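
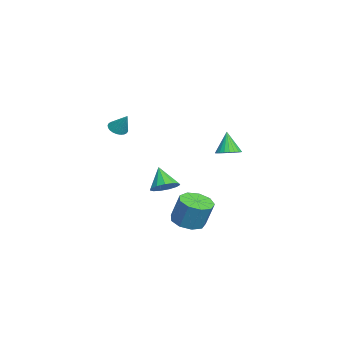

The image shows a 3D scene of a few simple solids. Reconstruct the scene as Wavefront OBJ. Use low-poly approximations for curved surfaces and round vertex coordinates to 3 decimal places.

v 0.908 -2.923 3.444
v 1.408 -3.133 3.302
v 1.412 -2.397 4.436
v 1.411 -2.94 3.198
v 1.338 -2.746 3.132
v 1.199 -2.578 3.113
v 1.016 -2.463 3.145
v 0.817 -2.418 3.222
v 0.631 -2.449 3.333
v 0.488 -2.554 3.461
v 0.409 -2.714 3.587
v 0.406 -2.906 3.691
v 0.479 -3.101 3.757
v 0.618 -3.269 3.776
v 0.801 -3.384 3.744
v 1 -3.429 3.667
v 1.185 -3.397 3.556
v 1.329 -3.293 3.428
v 3.865 2.732 2.865
v 4.35 2.31 3.015
v 3.395 2.628 4.095
v 4.459 2.535 3.076
v 4.477 2.79 3.104
v 4.403 3.037 3.096
v 4.246 3.237 3.053
v 4.031 3.36 2.982
v 3.791 3.387 2.892
v 3.563 3.315 2.799
v 3.38 3.154 2.716
v 3.271 2.928 2.655
v 3.252 2.673 2.626
v 3.327 2.427 2.634
v 3.484 2.227 2.677
v 3.698 2.104 2.749
v 3.938 2.076 2.838
v 4.167 2.149 2.932
v 0.806 0.616 -3.033
v 1.296 1.359 -3.366
v 1.624 1.827 -1.84
v 1.134 1.084 -1.507
v 0.673 1.523 -3.283
v 1 1.991 -1.756
v 0.112 1.263 -3.082
v 0.44 1.731 -1.556
v -0.124 0.7 -2.859
v 0.204 1.168 -1.333
v 0.075 0.098 -2.717
v 0.403 0.566 -1.191
v 0.617 -0.262 -2.724
v 0.944 0.206 -1.197
v 1.246 -0.211 -2.875
v 1.574 0.257 -1.348
v 1.67 0.227 -3.1
v 1.998 0.695 -1.573
v 1.69 0.847 -3.294
v 2.018 1.315 -1.767
v -3.32 -0.793 -2.221
v -2.824 -0.32 -1.736
v -4.1 -1.187 -1.039
v -3.179 -0.04 -1.876
v -3.578 0.001 -2.126
v -3.896 -0.21 -2.406
v -4.031 -0.606 -2.628
v -3.94 -1.061 -2.72
v -3.653 -1.431 -2.654
v -3.259 -1.598 -2.45
v -2.886 -1.51 -2.174
v -2.65 -1.193 -1.913
v -2.627 -0.75 -1.749
f 2 1 4
f 2 4 3
f 4 1 5
f 4 5 3
f 5 1 6
f 5 6 3
f 6 1 7
f 6 7 3
f 7 1 8
f 7 8 3
f 8 1 9
f 8 9 3
f 9 1 10
f 9 10 3
f 10 1 11
f 10 11 3
f 11 1 12
f 11 12 3
f 12 1 13
f 12 13 3
f 13 1 14
f 13 14 3
f 14 1 15
f 14 15 3
f 15 1 16
f 15 16 3
f 16 1 17
f 16 17 3
f 17 1 18
f 17 18 3
f 18 1 2
f 18 2 3
f 20 19 22
f 20 22 21
f 22 19 23
f 22 23 21
f 23 19 24
f 23 24 21
f 24 19 25
f 24 25 21
f 25 19 26
f 25 26 21
f 26 19 27
f 26 27 21
f 27 19 28
f 27 28 21
f 28 19 29
f 28 29 21
f 29 19 30
f 29 30 21
f 30 19 31
f 30 31 21
f 31 19 32
f 31 32 21
f 32 19 33
f 32 33 21
f 33 19 34
f 33 34 21
f 34 19 35
f 34 35 21
f 35 19 36
f 35 36 21
f 36 19 20
f 36 20 21
f 38 37 41
f 38 41 39
f 39 41 42
f 39 42 40
f 41 37 43
f 41 43 42
f 42 43 44
f 42 44 40
f 43 37 45
f 43 45 44
f 44 45 46
f 44 46 40
f 45 37 47
f 45 47 46
f 46 47 48
f 46 48 40
f 47 37 49
f 47 49 48
f 48 49 50
f 48 50 40
f 49 37 51
f 49 51 50
f 50 51 52
f 50 52 40
f 51 37 53
f 51 53 52
f 52 53 54
f 52 54 40
f 53 37 55
f 53 55 54
f 54 55 56
f 54 56 40
f 55 37 38
f 55 38 56
f 56 38 39
f 56 39 40
f 58 57 60
f 58 60 59
f 60 57 61
f 60 61 59
f 61 57 62
f 61 62 59
f 62 57 63
f 62 63 59
f 63 57 64
f 63 64 59
f 64 57 65
f 64 65 59
f 65 57 66
f 65 66 59
f 66 57 67
f 66 67 59
f 67 57 68
f 67 68 59
f 68 57 69
f 68 69 59
f 69 57 58
f 69 58 59



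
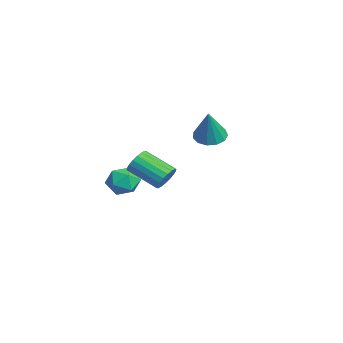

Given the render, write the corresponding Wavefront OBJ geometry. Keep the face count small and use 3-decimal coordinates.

v 2.44 0.614 -0.144
v 2.904 0.557 0.35
v 1.924 -0.572 1.138
v 1.46 -0.514 0.644
v 2.726 0.78 0.45
v 1.746 -0.348 1.238
v 2.492 0.971 0.432
v 1.512 -0.157 1.22
v 2.248 1.092 0.301
v 1.268 -0.037 1.089
v 2.041 1.117 0.081
v 1.061 -0.011 0.869
v 1.914 1.044 -0.184
v 0.934 -0.085 0.605
v 1.891 0.885 -0.44
v 0.911 -0.244 0.348
v 1.976 0.672 -0.638
v 0.996 -0.457 0.15
v 2.154 0.448 -0.738
v 1.174 -0.68 0.05
v 2.388 0.257 -0.72
v 1.408 -0.871 0.068
v 2.632 0.137 -0.589
v 1.652 -0.992 0.199
v 2.839 0.111 -0.369
v 1.859 -1.017 0.419
v 2.966 0.185 -0.105
v 1.986 -0.944 0.684
v 2.989 0.344 0.152
v 2.009 -0.785 0.94
v -3.767 0.42 -3.819
v -3.027 0.147 -3.355
v -4.633 -0.307 -2.865
v -3.893 -0.58 -2.401
v -4.14 0.301 -2.392
v -3.604 0.75 -2.982
v -4.056 -0.91 -3.238
v -3.52 -0.461 -3.828
v -3.206 -0.675 -2.996
v -3.257 0.074 -2.473
v -4.403 -0.234 -3.747
v -4.454 0.515 -3.224
v -2.54 3.812 0.092
v -1.869 3.488 -0.251
v -1.8 3.528 1.808
v -1.788 3.941 -0.21
v -1.947 4.353 -0.074
v -2.293 4.594 0.115
v -2.718 4.586 0.297
v -3.086 4.332 0.413
v -3.281 3.913 0.428
v -3.24 3.462 0.336
v -2.977 3.122 0.167
v -2.575 3.001 -0.027
v -2.162 3.137 -0.182
f 2 1 5
f 2 5 3
f 3 5 6
f 3 6 4
f 5 1 7
f 5 7 6
f 6 7 8
f 6 8 4
f 7 1 9
f 7 9 8
f 8 9 10
f 8 10 4
f 9 1 11
f 9 11 10
f 10 11 12
f 10 12 4
f 11 1 13
f 11 13 12
f 12 13 14
f 12 14 4
f 13 1 15
f 13 15 14
f 14 15 16
f 14 16 4
f 15 1 17
f 15 17 16
f 16 17 18
f 16 18 4
f 17 1 19
f 17 19 18
f 18 19 20
f 18 20 4
f 19 1 21
f 19 21 20
f 20 21 22
f 20 22 4
f 21 1 23
f 21 23 22
f 22 23 24
f 22 24 4
f 23 1 25
f 23 25 24
f 24 25 26
f 24 26 4
f 25 1 27
f 25 27 26
f 26 27 28
f 26 28 4
f 27 1 29
f 27 29 28
f 28 29 30
f 28 30 4
f 29 1 2
f 29 2 30
f 30 2 3
f 30 3 4
f 31 42 36
f 31 36 32
f 31 32 38
f 31 38 41
f 31 41 42
f 32 36 40
f 36 42 35
f 42 41 33
f 41 38 37
f 38 32 39
f 34 40 35
f 34 35 33
f 34 33 37
f 34 37 39
f 34 39 40
f 35 40 36
f 33 35 42
f 37 33 41
f 39 37 38
f 40 39 32
f 44 43 46
f 44 46 45
f 46 43 47
f 46 47 45
f 47 43 48
f 47 48 45
f 48 43 49
f 48 49 45
f 49 43 50
f 49 50 45
f 50 43 51
f 50 51 45
f 51 43 52
f 51 52 45
f 52 43 53
f 52 53 45
f 53 43 54
f 53 54 45
f 54 43 55
f 54 55 45
f 55 43 44
f 55 44 45



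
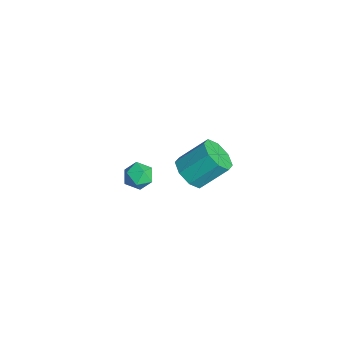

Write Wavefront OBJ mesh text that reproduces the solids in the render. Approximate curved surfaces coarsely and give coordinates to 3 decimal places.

v 1.099 2.032 3.107
v 1.933 2.221 2.768
v 2.115 3.477 3.913
v 1.281 3.288 4.253
v 1.423 2.586 2.448
v 1.604 3.842 3.593
v 0.723 2.626 2.515
v 0.905 3.883 3.66
v 0.244 2.318 2.928
v 0.425 3.575 4.074
v 0.265 1.843 3.447
v 0.447 3.099 4.592
v 0.776 1.478 3.767
v 0.957 2.734 4.912
v 1.475 1.437 3.7
v 1.657 2.694 4.845
v 1.955 1.745 3.286
v 2.136 3.002 4.432
v -3.831 1.838 -1.693
v -3.368 1.301 -1.302
v -4.052 0.959 -2.638
v -3.589 0.422 -2.247
v -4.305 0.642 -1.938
v -4.168 1.186 -1.353
v -3.252 1.074 -2.587
v -3.115 1.618 -2.002
v -3.011 0.829 -1.854
v -3.661 0.562 -1.453
v -3.759 1.698 -2.487
v -4.409 1.431 -2.086
f 2 1 5
f 2 5 3
f 3 5 6
f 3 6 4
f 5 1 7
f 5 7 6
f 6 7 8
f 6 8 4
f 7 1 9
f 7 9 8
f 8 9 10
f 8 10 4
f 9 1 11
f 9 11 10
f 10 11 12
f 10 12 4
f 11 1 13
f 11 13 12
f 12 13 14
f 12 14 4
f 13 1 15
f 13 15 14
f 14 15 16
f 14 16 4
f 15 1 17
f 15 17 16
f 16 17 18
f 16 18 4
f 17 1 2
f 17 2 18
f 18 2 3
f 18 3 4
f 19 30 24
f 19 24 20
f 19 20 26
f 19 26 29
f 19 29 30
f 20 24 28
f 24 30 23
f 30 29 21
f 29 26 25
f 26 20 27
f 22 28 23
f 22 23 21
f 22 21 25
f 22 25 27
f 22 27 28
f 23 28 24
f 21 23 30
f 25 21 29
f 27 25 26
f 28 27 20



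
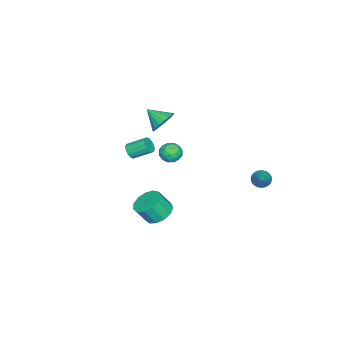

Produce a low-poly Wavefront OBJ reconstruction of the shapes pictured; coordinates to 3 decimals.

v -3.891 3.081 -2.335
v -3.657 3.36 -2.786
v -2.269 3.679 -1.125
v -3.785 3.523 -2.696
v -3.929 3.619 -2.55
v -4.067 3.633 -2.371
v -4.179 3.563 -2.187
v -4.246 3.42 -2.025
v -4.26 3.225 -1.911
v -4.218 3.009 -1.861
v -4.126 2.803 -1.883
v -3.998 2.64 -1.974
v -3.854 2.544 -2.12
v -3.715 2.53 -2.298
v -3.604 2.6 -2.482
v -3.536 2.743 -2.644
v -3.522 2.937 -2.758
v -3.565 3.154 -2.809
v -1.152 -1.524 2.801
v -0.339 -1.625 2.833
v -1.308 -2.576 3.459
v -0.408 -1.427 3.132
v -0.625 -1.249 3.365
v -0.946 -1.126 3.487
v -1.308 -1.081 3.473
v -1.639 -1.124 3.326
v -1.873 -1.246 3.074
v -1.965 -1.424 2.769
v -1.896 -1.621 2.47
v -1.679 -1.799 2.237
v -1.358 -1.923 2.115
v -0.997 -1.968 2.129
v -0.665 -1.925 2.276
v -0.431 -1.802 2.528
v -2.642 -4.21 -1.366
v -2.217 -4.294 -1.044
v -2.492 -3.274 -0.413
v -2.918 -3.19 -0.734
v -2.119 -4.137 -1.254
v -2.394 -3.118 -0.623
v -2.161 -4 -1.494
v -2.437 -2.981 -0.863
v -2.333 -3.919 -1.699
v -2.608 -2.9 -1.068
v -2.587 -3.916 -1.815
v -2.862 -2.897 -1.184
v -2.856 -3.992 -1.811
v -3.132 -2.972 -1.18
v -3.068 -4.126 -1.687
v -3.343 -3.106 -1.056
v -3.166 -4.282 -1.477
v -3.441 -3.263 -0.846
v -3.123 -4.419 -1.237
v -3.399 -3.4 -0.606
v -2.952 -4.5 -1.032
v -3.227 -3.481 -0.401
v -2.698 -4.503 -0.916
v -2.973 -3.484 -0.285
v -2.428 -4.428 -0.92
v -2.704 -3.408 -0.289
v -0.11 -1.341 -3.859
v 0.684 -1.542 -4.234
v 1.023 -2.099 -3.215
v 0.23 -1.899 -2.841
v 0.742 -1.092 -4.007
v 1.082 -1.65 -2.988
v 0.53 -0.722 -3.734
v 0.87 -1.279 -2.715
v 0.115 -0.547 -3.5
v 0.455 -1.105 -2.481
v -0.371 -0.625 -3.381
v -0.032 -1.183 -2.362
v -0.775 -0.931 -3.413
v -0.435 -1.488 -2.394
v -0.967 -1.367 -3.587
v -0.628 -1.924 -2.568
v -0.888 -1.794 -3.848
v -0.548 -2.351 -2.829
v -0.561 -2.078 -4.112
v -0.221 -2.635 -3.093
v -0.091 -2.128 -4.296
v 0.249 -2.685 -3.277
v 0.373 -1.929 -4.341
v 0.713 -2.486 -3.322
v 2.49 0.918 3.839
v 2.948 1.382 3.85
v 3.212 0.198 4.11
v 3.67 0.662 4.121
v 3.2 0.656 4.573
v 2.754 1.101 4.406
v 3.406 0.479 3.554
v 2.96 0.924 3.387
v 3.514 1.11 3.675
v 3.387 1.22 4.304
v 2.773 0.36 3.656
v 2.646 0.47 4.285
v 2.656 1.213 3.821
v 3.504 0.367 4.139
v 3.228 0.364 4.405
v 3.497 0.636 4.412
v 2.542 1.048 4.147
v 2.811 1.321 4.154
v 2.959 0.894 4.579
v 3.349 0.259 3.806
v 3.618 0.532 3.813
v 2.663 0.944 3.548
v 2.932 1.216 3.555
v 3.201 0.686 3.381
v 3.257 1.326 3.724
v 3.682 0.903 3.884
v 3.527 0.796 3.55
v 3.264 1.057 3.452
v 3.183 1.391 4.094
v 3.607 0.968 4.254
v 3.331 0.964 4.519
v 3.069 1.226 4.421
v 3.515 1.231 3.991
v 2.553 0.612 3.706
v 2.977 0.189 3.866
v 3.091 0.354 3.539
v 2.829 0.616 3.441
v 2.478 0.677 4.076
v 2.903 0.254 4.236
v 2.896 0.523 4.508
v 2.633 0.784 4.41
v 2.645 0.349 3.969
f 2 1 4
f 2 4 3
f 4 1 5
f 4 5 3
f 5 1 6
f 5 6 3
f 6 1 7
f 6 7 3
f 7 1 8
f 7 8 3
f 8 1 9
f 8 9 3
f 9 1 10
f 9 10 3
f 10 1 11
f 10 11 3
f 11 1 12
f 11 12 3
f 12 1 13
f 12 13 3
f 13 1 14
f 13 14 3
f 14 1 15
f 14 15 3
f 15 1 16
f 15 16 3
f 16 1 17
f 16 17 3
f 17 1 18
f 17 18 3
f 18 1 2
f 18 2 3
f 20 19 22
f 20 22 21
f 22 19 23
f 22 23 21
f 23 19 24
f 23 24 21
f 24 19 25
f 24 25 21
f 25 19 26
f 25 26 21
f 26 19 27
f 26 27 21
f 27 19 28
f 27 28 21
f 28 19 29
f 28 29 21
f 29 19 30
f 29 30 21
f 30 19 31
f 30 31 21
f 31 19 32
f 31 32 21
f 32 19 33
f 32 33 21
f 33 19 34
f 33 34 21
f 34 19 20
f 34 20 21
f 36 35 39
f 36 39 37
f 37 39 40
f 37 40 38
f 39 35 41
f 39 41 40
f 40 41 42
f 40 42 38
f 41 35 43
f 41 43 42
f 42 43 44
f 42 44 38
f 43 35 45
f 43 45 44
f 44 45 46
f 44 46 38
f 45 35 47
f 45 47 46
f 46 47 48
f 46 48 38
f 47 35 49
f 47 49 48
f 48 49 50
f 48 50 38
f 49 35 51
f 49 51 50
f 50 51 52
f 50 52 38
f 51 35 53
f 51 53 52
f 52 53 54
f 52 54 38
f 53 35 55
f 53 55 54
f 54 55 56
f 54 56 38
f 55 35 57
f 55 57 56
f 56 57 58
f 56 58 38
f 57 35 59
f 57 59 58
f 58 59 60
f 58 60 38
f 59 35 36
f 59 36 60
f 60 36 37
f 60 37 38
f 62 61 65
f 62 65 63
f 63 65 66
f 63 66 64
f 65 61 67
f 65 67 66
f 66 67 68
f 66 68 64
f 67 61 69
f 67 69 68
f 68 69 70
f 68 70 64
f 69 61 71
f 69 71 70
f 70 71 72
f 70 72 64
f 71 61 73
f 71 73 72
f 72 73 74
f 72 74 64
f 73 61 75
f 73 75 74
f 74 75 76
f 74 76 64
f 75 61 77
f 75 77 76
f 76 77 78
f 76 78 64
f 77 61 79
f 77 79 78
f 78 79 80
f 78 80 64
f 79 61 81
f 79 81 80
f 80 81 82
f 80 82 64
f 81 61 83
f 81 83 82
f 82 83 84
f 82 84 64
f 83 61 62
f 83 62 84
f 84 62 63
f 84 63 64
f 85 122 101
f 122 96 125
f 101 125 90
f 122 125 101
f 85 101 97
f 101 90 102
f 97 102 86
f 101 102 97
f 85 97 106
f 97 86 107
f 106 107 92
f 97 107 106
f 85 106 118
f 106 92 121
f 118 121 95
f 106 121 118
f 85 118 122
f 118 95 126
f 122 126 96
f 118 126 122
f 86 102 113
f 102 90 116
f 113 116 94
f 102 116 113
f 90 125 103
f 125 96 124
f 103 124 89
f 125 124 103
f 96 126 123
f 126 95 119
f 123 119 87
f 126 119 123
f 95 121 120
f 121 92 108
f 120 108 91
f 121 108 120
f 92 107 112
f 107 86 109
f 112 109 93
f 107 109 112
f 88 114 100
f 114 94 115
f 100 115 89
f 114 115 100
f 88 100 98
f 100 89 99
f 98 99 87
f 100 99 98
f 88 98 105
f 98 87 104
f 105 104 91
f 98 104 105
f 88 105 110
f 105 91 111
f 110 111 93
f 105 111 110
f 88 110 114
f 110 93 117
f 114 117 94
f 110 117 114
f 89 115 103
f 115 94 116
f 103 116 90
f 115 116 103
f 87 99 123
f 99 89 124
f 123 124 96
f 99 124 123
f 91 104 120
f 104 87 119
f 120 119 95
f 104 119 120
f 93 111 112
f 111 91 108
f 112 108 92
f 111 108 112
f 94 117 113
f 117 93 109
f 113 109 86
f 117 109 113



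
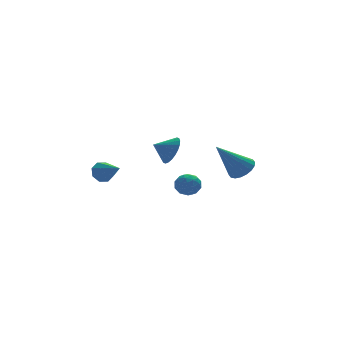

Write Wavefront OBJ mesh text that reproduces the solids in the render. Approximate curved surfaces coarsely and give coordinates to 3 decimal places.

v 4.553 -1.629 2.588
v 5.102 -1.904 3.035
v 3.207 -1.671 4.212
v 5.136 -1.569 3.072
v 5.054 -1.247 3.012
v 4.873 -1 2.869
v 4.628 -0.877 2.67
v 4.369 -0.904 2.454
v 4.146 -1.074 2.265
v 4.004 -1.354 2.14
v 3.97 -1.689 2.103
v 4.052 -2.012 2.163
v 4.233 -2.259 2.307
v 4.477 -2.381 2.506
v 4.737 -2.354 2.721
v 4.96 -2.184 2.91
v 1.066 -2.298 2.61
v 1.55 -2.381 2.15
v 1.11 -3.359 2.85
v 1.594 -3.442 2.39
v 1.721 -3.097 2.953
v 1.694 -2.441 2.805
v 0.966 -3.299 2.195
v 0.939 -2.643 2.047
v 1.488 -3 1.894
v 1.955 -2.875 2.362
v 0.705 -2.865 2.638
v 1.172 -2.74 3.106
v 1.304 -2.246 2.359
v 1.356 -3.494 2.641
v 1.431 -3.291 2.972
v 1.715 -3.34 2.701
v 1.389 -2.281 2.744
v 1.673 -2.33 2.474
v 1.774 -2.751 2.945
v 0.987 -3.41 2.526
v 1.271 -3.459 2.256
v 0.945 -2.4 2.299
v 1.229 -2.449 2.028
v 0.886 -2.989 2.055
v 1.552 -2.659 1.938
v 1.578 -3.283 2.079
v 1.209 -3.199 1.964
v 1.193 -2.813 1.877
v 1.826 -2.586 2.213
v 1.853 -3.209 2.354
v 1.927 -3.006 2.685
v 1.911 -2.621 2.598
v 1.79 -2.949 2.062
v 0.807 -2.531 2.646
v 0.834 -3.154 2.787
v 0.749 -3.119 2.402
v 0.733 -2.734 2.315
v 1.082 -2.457 2.921
v 1.108 -3.081 3.062
v 1.467 -2.927 3.123
v 1.451 -2.541 3.036
v 0.87 -2.791 2.938
v 2.543 2.468 2.549
v 2.963 2.783 3.256
v 1.657 2.612 3.011
v 2.914 3.07 3.074
v 2.809 3.265 2.812
v 2.663 3.339 2.51
v 2.5 3.281 2.214
v 2.342 3.099 1.969
v 2.216 2.821 1.812
v 2.139 2.489 1.767
v 2.124 2.154 1.842
v 2.173 1.867 2.024
v 2.278 1.672 2.286
v 2.423 1.598 2.588
v 2.587 1.656 2.884
v 2.744 1.838 3.129
v 2.871 2.116 3.286
v 2.947 2.448 3.33
v -0.429 4.197 0.847
v 0.137 4.19 0.508
v -0.011 2.823 1.573
v 0.178 4.435 0.947
v -0.137 4.541 1.328
v -0.623 4.445 1.427
v -0.995 4.204 1.186
v -1.037 3.959 0.746
v -0.722 3.854 0.365
v -0.236 3.949 0.266
f 2 1 4
f 2 4 3
f 4 1 5
f 4 5 3
f 5 1 6
f 5 6 3
f 6 1 7
f 6 7 3
f 7 1 8
f 7 8 3
f 8 1 9
f 8 9 3
f 9 1 10
f 9 10 3
f 10 1 11
f 10 11 3
f 11 1 12
f 11 12 3
f 12 1 13
f 12 13 3
f 13 1 14
f 13 14 3
f 14 1 15
f 14 15 3
f 15 1 16
f 15 16 3
f 16 1 2
f 16 2 3
f 17 54 33
f 54 28 57
f 33 57 22
f 54 57 33
f 17 33 29
f 33 22 34
f 29 34 18
f 33 34 29
f 17 29 38
f 29 18 39
f 38 39 24
f 29 39 38
f 17 38 50
f 38 24 53
f 50 53 27
f 38 53 50
f 17 50 54
f 50 27 58
f 54 58 28
f 50 58 54
f 18 34 45
f 34 22 48
f 45 48 26
f 34 48 45
f 22 57 35
f 57 28 56
f 35 56 21
f 57 56 35
f 28 58 55
f 58 27 51
f 55 51 19
f 58 51 55
f 27 53 52
f 53 24 40
f 52 40 23
f 53 40 52
f 24 39 44
f 39 18 41
f 44 41 25
f 39 41 44
f 20 46 32
f 46 26 47
f 32 47 21
f 46 47 32
f 20 32 30
f 32 21 31
f 30 31 19
f 32 31 30
f 20 30 37
f 30 19 36
f 37 36 23
f 30 36 37
f 20 37 42
f 37 23 43
f 42 43 25
f 37 43 42
f 20 42 46
f 42 25 49
f 46 49 26
f 42 49 46
f 21 47 35
f 47 26 48
f 35 48 22
f 47 48 35
f 19 31 55
f 31 21 56
f 55 56 28
f 31 56 55
f 23 36 52
f 36 19 51
f 52 51 27
f 36 51 52
f 25 43 44
f 43 23 40
f 44 40 24
f 43 40 44
f 26 49 45
f 49 25 41
f 45 41 18
f 49 41 45
f 60 59 62
f 60 62 61
f 62 59 63
f 62 63 61
f 63 59 64
f 63 64 61
f 64 59 65
f 64 65 61
f 65 59 66
f 65 66 61
f 66 59 67
f 66 67 61
f 67 59 68
f 67 68 61
f 68 59 69
f 68 69 61
f 69 59 70
f 69 70 61
f 70 59 71
f 70 71 61
f 71 59 72
f 71 72 61
f 72 59 73
f 72 73 61
f 73 59 74
f 73 74 61
f 74 59 75
f 74 75 61
f 75 59 76
f 75 76 61
f 76 59 60
f 76 60 61
f 78 77 80
f 78 80 79
f 80 77 81
f 80 81 79
f 81 77 82
f 81 82 79
f 82 77 83
f 82 83 79
f 83 77 84
f 83 84 79
f 84 77 85
f 84 85 79
f 85 77 86
f 85 86 79
f 86 77 78
f 86 78 79



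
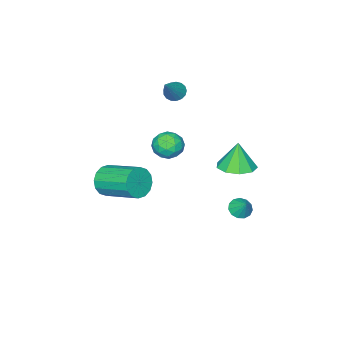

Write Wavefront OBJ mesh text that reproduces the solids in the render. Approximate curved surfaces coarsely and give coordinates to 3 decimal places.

v -1.865 -2.73 3.017
v -1.592 -2.347 2.614
v -0.615 -2.23 4.343
v -1.798 -2.178 2.745
v -2.019 -2.135 2.938
v -2.205 -2.229 3.149
v -2.314 -2.438 3.33
v -2.319 -2.713 3.439
v -2.221 -2.993 3.452
v -2.041 -3.213 3.366
v -1.821 -3.322 3.199
v -1.611 -3.295 2.991
v -1.46 -3.14 2.789
v -1.401 -2.89 2.639
v -1.449 -2.604 2.576
v 2.828 1.922 2.811
v 3.584 1.6 2.99
v 2.316 1.34 3.93
v 3.072 1.018 4.109
v 2.944 1.847 4.165
v 3.261 2.207 3.474
v 2.639 0.733 3.446
v 2.956 1.093 2.755
v 3.467 0.865 3.382
v 3.656 1.554 3.827
v 2.244 1.386 3.093
v 2.433 2.075 3.538
v 3.251 1.812 2.803
v 2.649 1.128 4.117
v 2.574 1.615 4.151
v 3.018 1.426 4.256
v 3.061 2.169 3.087
v 3.506 1.98 3.192
v 3.129 2.125 3.883
v 2.394 0.96 3.728
v 2.839 0.771 3.833
v 2.882 1.514 2.664
v 3.326 1.325 2.769
v 2.771 0.815 3.037
v 3.627 1.191 3.138
v 3.326 0.848 3.795
v 3.071 0.681 3.406
v 3.258 0.893 3
v 3.738 1.595 3.399
v 3.437 1.253 4.057
v 3.362 1.741 4.09
v 3.548 1.952 3.684
v 3.669 1.163 3.63
v 2.463 1.687 2.863
v 2.162 1.345 3.521
v 2.352 0.988 3.236
v 2.538 1.199 2.83
v 2.574 2.092 3.125
v 2.273 1.749 3.782
v 2.642 2.047 3.92
v 2.829 2.259 3.514
v 2.231 1.777 3.29
v -1.731 1.999 -3.516
v -1.163 1.691 -3.445
v -1.489 2.621 -2.744
v -1.104 1.963 -3.683
v -1.245 2.246 -3.868
v -1.539 2.451 -3.941
v -1.895 2.513 -3.879
v -2.199 2.411 -3.701
v -2.354 2.178 -3.464
v -2.312 1.889 -3.244
v -2.085 1.634 -3.11
v -1.746 1.495 -3.105
v -1.402 1.517 -3.23
v -0.691 2.624 0.595
v -0.036 3.404 0.752
v -0.909 2.496 2.145
v -0.692 3.651 0.68
v -1.347 3.418 0.568
v -1.695 2.813 0.469
v -1.574 2.12 0.429
v -1.039 1.663 0.467
v -0.341 1.656 0.564
v 0.193 2.102 0.677
v 0.314 2.792 0.751
v 3.529 -2.184 -0.698
v 4.05 -2.407 0.039
v 3.832 -0.36 0.815
v 3.311 -0.136 0.078
v 4.363 -2.249 -0.291
v 4.145 -0.202 0.485
v 4.452 -2.073 -0.73
v 4.234 -0.026 0.046
v 4.294 -1.927 -1.161
v 4.076 0.12 -0.385
v 3.931 -1.849 -1.467
v 3.713 0.198 -0.691
v 3.46 -1.861 -1.568
v 3.242 0.186 -0.792
v 3.008 -1.96 -1.435
v 2.79 0.087 -0.659
v 2.695 -2.118 -1.105
v 2.477 -0.071 -0.329
v 2.606 -2.294 -0.666
v 2.388 -0.247 0.11
v 2.764 -2.44 -0.235
v 2.546 -0.393 0.541
v 3.127 -2.518 0.071
v 2.909 -0.471 0.847
v 3.598 -2.506 0.172
v 3.38 -0.459 0.948
f 2 1 4
f 2 4 3
f 4 1 5
f 4 5 3
f 5 1 6
f 5 6 3
f 6 1 7
f 6 7 3
f 7 1 8
f 7 8 3
f 8 1 9
f 8 9 3
f 9 1 10
f 9 10 3
f 10 1 11
f 10 11 3
f 11 1 12
f 11 12 3
f 12 1 13
f 12 13 3
f 13 1 14
f 13 14 3
f 14 1 15
f 14 15 3
f 15 1 2
f 15 2 3
f 16 53 32
f 53 27 56
f 32 56 21
f 53 56 32
f 16 32 28
f 32 21 33
f 28 33 17
f 32 33 28
f 16 28 37
f 28 17 38
f 37 38 23
f 28 38 37
f 16 37 49
f 37 23 52
f 49 52 26
f 37 52 49
f 16 49 53
f 49 26 57
f 53 57 27
f 49 57 53
f 17 33 44
f 33 21 47
f 44 47 25
f 33 47 44
f 21 56 34
f 56 27 55
f 34 55 20
f 56 55 34
f 27 57 54
f 57 26 50
f 54 50 18
f 57 50 54
f 26 52 51
f 52 23 39
f 51 39 22
f 52 39 51
f 23 38 43
f 38 17 40
f 43 40 24
f 38 40 43
f 19 45 31
f 45 25 46
f 31 46 20
f 45 46 31
f 19 31 29
f 31 20 30
f 29 30 18
f 31 30 29
f 19 29 36
f 29 18 35
f 36 35 22
f 29 35 36
f 19 36 41
f 36 22 42
f 41 42 24
f 36 42 41
f 19 41 45
f 41 24 48
f 45 48 25
f 41 48 45
f 20 46 34
f 46 25 47
f 34 47 21
f 46 47 34
f 18 30 54
f 30 20 55
f 54 55 27
f 30 55 54
f 22 35 51
f 35 18 50
f 51 50 26
f 35 50 51
f 24 42 43
f 42 22 39
f 43 39 23
f 42 39 43
f 25 48 44
f 48 24 40
f 44 40 17
f 48 40 44
f 59 58 61
f 59 61 60
f 61 58 62
f 61 62 60
f 62 58 63
f 62 63 60
f 63 58 64
f 63 64 60
f 64 58 65
f 64 65 60
f 65 58 66
f 65 66 60
f 66 58 67
f 66 67 60
f 67 58 68
f 67 68 60
f 68 58 69
f 68 69 60
f 69 58 70
f 69 70 60
f 70 58 59
f 70 59 60
f 72 71 74
f 72 74 73
f 74 71 75
f 74 75 73
f 75 71 76
f 75 76 73
f 76 71 77
f 76 77 73
f 77 71 78
f 77 78 73
f 78 71 79
f 78 79 73
f 79 71 80
f 79 80 73
f 80 71 81
f 80 81 73
f 81 71 72
f 81 72 73
f 83 82 86
f 83 86 84
f 84 86 87
f 84 87 85
f 86 82 88
f 86 88 87
f 87 88 89
f 87 89 85
f 88 82 90
f 88 90 89
f 89 90 91
f 89 91 85
f 90 82 92
f 90 92 91
f 91 92 93
f 91 93 85
f 92 82 94
f 92 94 93
f 93 94 95
f 93 95 85
f 94 82 96
f 94 96 95
f 95 96 97
f 95 97 85
f 96 82 98
f 96 98 97
f 97 98 99
f 97 99 85
f 98 82 100
f 98 100 99
f 99 100 101
f 99 101 85
f 100 82 102
f 100 102 101
f 101 102 103
f 101 103 85
f 102 82 104
f 102 104 103
f 103 104 105
f 103 105 85
f 104 82 106
f 104 106 105
f 105 106 107
f 105 107 85
f 106 82 83
f 106 83 107
f 107 83 84
f 107 84 85



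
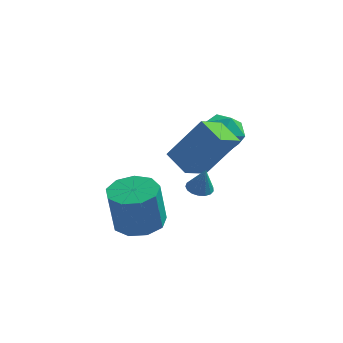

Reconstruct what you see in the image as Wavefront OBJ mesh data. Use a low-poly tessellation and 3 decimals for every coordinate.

v 3.115 -3.752 -0.968
v 3.568 -3.488 -1.044
v 3.365 -3.868 0.108
v 3.401 -3.306 -0.986
v 3.169 -3.227 -0.923
v 2.924 -3.267 -0.871
v 2.723 -3.419 -0.841
v 2.612 -3.647 -0.84
v 2.616 -3.899 -0.868
v 2.735 -4.118 -0.919
v 2.941 -4.252 -0.981
v 3.186 -4.272 -1.04
v 3.416 -4.173 -1.083
v 3.577 -3.977 -1.099
v 3.632 -3.73 -1.085
v 0.375 -1.968 -4.478
v 1.372 -2.326 -4.425
v 1.181 -2.57 -2.489
v 0.185 -2.212 -2.542
v 1.362 -1.606 -4.335
v 1.171 -1.851 -2.399
v 0.89 -1.056 -4.312
v 0.699 -1.301 -2.376
v 0.178 -0.932 -4.366
v -0.013 -1.177 -2.431
v -0.442 -1.293 -4.473
v -0.633 -1.538 -2.538
v -0.679 -1.969 -4.582
v -0.87 -2.214 -2.647
v -0.423 -2.645 -4.642
v -0.614 -2.89 -2.707
v 0.207 -3.004 -4.625
v 0.016 -3.248 -2.69
v 0.916 -2.878 -4.539
v 0.725 -3.122 -2.604
v 1.967 -0.681 -1.266
v 1.409 -1.777 -0.618
v 3.209 -0.281 0.48
v 2.651 -1.377 1.128
v 2.849 -1.403 -1.728
v 2.291 -2.499 -1.08
v 4.091 -1.003 0.018
v 3.533 -2.099 0.666
v 2.718 2.146 -1.475
v 3.539 1.996 -0.835
v 2.301 0.504 -1.325
v 3.122 0.354 -0.685
v 2.302 0.928 -0.363
v 2.56 1.943 -0.455
v 3.28 0.557 -1.705
v 3.538 1.572 -1.797
v 3.886 1.014 -0.977
v 3.282 1.243 -0.148
v 2.558 1.257 -2.012
v 1.954 1.486 -1.183
f 2 1 4
f 2 4 3
f 4 1 5
f 4 5 3
f 5 1 6
f 5 6 3
f 6 1 7
f 6 7 3
f 7 1 8
f 7 8 3
f 8 1 9
f 8 9 3
f 9 1 10
f 9 10 3
f 10 1 11
f 10 11 3
f 11 1 12
f 11 12 3
f 12 1 13
f 12 13 3
f 13 1 14
f 13 14 3
f 14 1 15
f 14 15 3
f 15 1 2
f 15 2 3
f 17 16 20
f 17 20 18
f 18 20 21
f 18 21 19
f 20 16 22
f 20 22 21
f 21 22 23
f 21 23 19
f 22 16 24
f 22 24 23
f 23 24 25
f 23 25 19
f 24 16 26
f 24 26 25
f 25 26 27
f 25 27 19
f 26 16 28
f 26 28 27
f 27 28 29
f 27 29 19
f 28 16 30
f 28 30 29
f 29 30 31
f 29 31 19
f 30 16 32
f 30 32 31
f 31 32 33
f 31 33 19
f 32 16 34
f 32 34 33
f 33 34 35
f 33 35 19
f 34 16 17
f 34 17 35
f 35 17 18
f 35 18 19
f 37 39 36
f 40 37 36
f 36 39 38
f 38 40 36
f 37 43 39
f 41 37 40
f 41 43 37
f 39 43 38
f 42 40 38
f 38 43 42
f 42 41 40
f 43 41 42
f 44 55 49
f 44 49 45
f 44 45 51
f 44 51 54
f 44 54 55
f 45 49 53
f 49 55 48
f 55 54 46
f 54 51 50
f 51 45 52
f 47 53 48
f 47 48 46
f 47 46 50
f 47 50 52
f 47 52 53
f 48 53 49
f 46 48 55
f 50 46 54
f 52 50 51
f 53 52 45



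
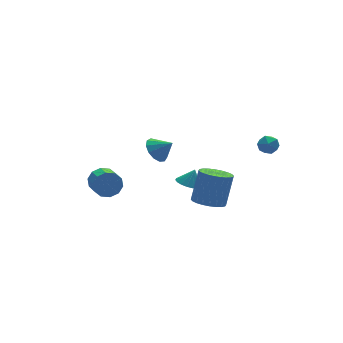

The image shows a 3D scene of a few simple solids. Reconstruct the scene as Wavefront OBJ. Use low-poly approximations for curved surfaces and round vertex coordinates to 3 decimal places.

v 3.681 -2.673 2.135
v 4.035 -3.209 2.37
v 2.805 -2.991 2.73
v 3.159 -3.527 2.965
v 3.327 -2.894 3.159
v 3.869 -2.697 2.792
v 2.971 -3.503 2.308
v 3.513 -3.306 1.941
v 3.596 -3.721 2.477
v 3.816 -3.345 3.003
v 3.024 -2.855 2.097
v 3.244 -2.479 2.623
v -0.272 -3.385 -0.632
v 0.528 -3.841 -0.821
v 1.212 -3.391 0.982
v 0.412 -2.935 1.172
v 0.61 -3.502 -0.936
v 1.293 -3.053 0.867
v 0.557 -3.146 -1.005
v 1.24 -2.696 0.798
v 0.378 -2.826 -1.017
v 1.062 -2.376 0.786
v 0.1 -2.591 -0.971
v 0.784 -2.141 0.833
v -0.234 -2.477 -0.872
v 0.449 -2.027 0.931
v -0.574 -2.501 -0.737
v 0.109 -2.052 1.066
v -0.868 -2.66 -0.586
v -0.185 -2.21 1.217
v -1.072 -2.929 -0.442
v -0.388 -2.479 1.361
v -1.153 -3.267 -0.327
v -0.47 -2.818 1.476
v -1.1 -3.624 -0.258
v -0.417 -3.174 1.545
v -0.922 -3.944 -0.246
v -0.238 -3.494 1.557
v -0.644 -4.179 -0.293
v 0.04 -3.729 1.511
v -0.309 -4.293 -0.391
v 0.374 -3.843 1.412
v 0.031 -4.268 -0.526
v 0.714 -3.819 1.277
v 0.325 -4.11 -0.677
v 1.008 -3.66 1.126
v 1.28 1.888 -3.035
v 1.918 1.555 -3.309
v 1.72 1.952 -2.085
v 1.978 1.889 -3.359
v 1.9 2.222 -3.346
v 1.699 2.489 -3.271
v 1.415 2.637 -3.149
v 1.104 2.637 -3.005
v 0.828 2.488 -2.867
v 0.641 2.22 -2.762
v 0.581 1.887 -2.712
v 0.659 1.553 -2.725
v 0.86 1.286 -2.8
v 1.145 1.138 -2.922
v 1.456 1.139 -3.066
v 1.732 1.288 -3.204
v -3.697 2.401 -1.473
v -3.19 2.547 -0.806
v -3.397 1.404 -0.4
v -3.903 1.259 -1.067
v -3.679 2.683 -0.671
v -3.886 1.541 -0.265
v -4.175 2.712 -0.843
v -4.382 1.569 -0.437
v -4.488 2.622 -1.255
v -4.695 1.479 -0.849
v -4.499 2.448 -1.75
v -4.705 1.305 -1.344
v -4.203 2.256 -2.14
v -4.41 1.113 -1.734
v -3.714 2.119 -2.275
v -3.921 0.977 -1.869
v -3.218 2.091 -2.103
v -3.425 0.948 -1.697
v -2.905 2.181 -1.691
v -3.112 1.038 -1.285
v -2.895 2.355 -1.196
v -3.101 1.212 -0.79
v 0.357 3.976 -1.277
v 1.01 4.57 -1.39
v 1.043 3.364 -0.523
v 0.734 4.735 -1.005
v 0.338 4.659 -0.707
v -0.052 4.366 -0.59
v -0.312 3.949 -0.691
v -0.36 3.541 -0.978
v -0.18 3.271 -1.36
v 0.17 3.225 -1.717
v 0.579 3.417 -1.933
v 0.918 3.787 -1.942
v 1.078 4.217 -1.739
f 1 12 6
f 1 6 2
f 1 2 8
f 1 8 11
f 1 11 12
f 2 6 10
f 6 12 5
f 12 11 3
f 11 8 7
f 8 2 9
f 4 10 5
f 4 5 3
f 4 3 7
f 4 7 9
f 4 9 10
f 5 10 6
f 3 5 12
f 7 3 11
f 9 7 8
f 10 9 2
f 14 13 17
f 14 17 15
f 15 17 18
f 15 18 16
f 17 13 19
f 17 19 18
f 18 19 20
f 18 20 16
f 19 13 21
f 19 21 20
f 20 21 22
f 20 22 16
f 21 13 23
f 21 23 22
f 22 23 24
f 22 24 16
f 23 13 25
f 23 25 24
f 24 25 26
f 24 26 16
f 25 13 27
f 25 27 26
f 26 27 28
f 26 28 16
f 27 13 29
f 27 29 28
f 28 29 30
f 28 30 16
f 29 13 31
f 29 31 30
f 30 31 32
f 30 32 16
f 31 13 33
f 31 33 32
f 32 33 34
f 32 34 16
f 33 13 35
f 33 35 34
f 34 35 36
f 34 36 16
f 35 13 37
f 35 37 36
f 36 37 38
f 36 38 16
f 37 13 39
f 37 39 38
f 38 39 40
f 38 40 16
f 39 13 41
f 39 41 40
f 40 41 42
f 40 42 16
f 41 13 43
f 41 43 42
f 42 43 44
f 42 44 16
f 43 13 45
f 43 45 44
f 44 45 46
f 44 46 16
f 45 13 14
f 45 14 46
f 46 14 15
f 46 15 16
f 48 47 50
f 48 50 49
f 50 47 51
f 50 51 49
f 51 47 52
f 51 52 49
f 52 47 53
f 52 53 49
f 53 47 54
f 53 54 49
f 54 47 55
f 54 55 49
f 55 47 56
f 55 56 49
f 56 47 57
f 56 57 49
f 57 47 58
f 57 58 49
f 58 47 59
f 58 59 49
f 59 47 60
f 59 60 49
f 60 47 61
f 60 61 49
f 61 47 62
f 61 62 49
f 62 47 48
f 62 48 49
f 64 63 67
f 64 67 65
f 65 67 68
f 65 68 66
f 67 63 69
f 67 69 68
f 68 69 70
f 68 70 66
f 69 63 71
f 69 71 70
f 70 71 72
f 70 72 66
f 71 63 73
f 71 73 72
f 72 73 74
f 72 74 66
f 73 63 75
f 73 75 74
f 74 75 76
f 74 76 66
f 75 63 77
f 75 77 76
f 76 77 78
f 76 78 66
f 77 63 79
f 77 79 78
f 78 79 80
f 78 80 66
f 79 63 81
f 79 81 80
f 80 81 82
f 80 82 66
f 81 63 83
f 81 83 82
f 82 83 84
f 82 84 66
f 83 63 64
f 83 64 84
f 84 64 65
f 84 65 66
f 86 85 88
f 86 88 87
f 88 85 89
f 88 89 87
f 89 85 90
f 89 90 87
f 90 85 91
f 90 91 87
f 91 85 92
f 91 92 87
f 92 85 93
f 92 93 87
f 93 85 94
f 93 94 87
f 94 85 95
f 94 95 87
f 95 85 96
f 95 96 87
f 96 85 97
f 96 97 87
f 97 85 86
f 97 86 87



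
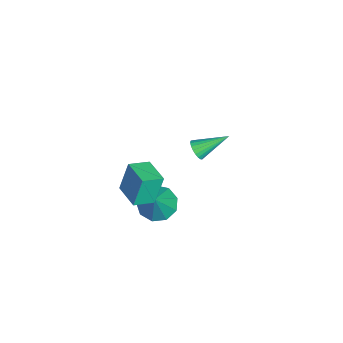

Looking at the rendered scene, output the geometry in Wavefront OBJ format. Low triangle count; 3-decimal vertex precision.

v -2.823 1.567 -1.455
v -2.238 1.64 -1.428
v -3.057 3.113 -0.545
v -2.294 1.754 -1.638
v -2.441 1.837 -1.816
v -2.655 1.872 -1.931
v -2.897 1.855 -1.965
v -3.127 1.788 -1.91
v -3.304 1.683 -1.777
v -3.397 1.557 -1.588
v -3.392 1.434 -1.376
v -3.288 1.333 -1.178
v -3.103 1.272 -1.028
v -2.87 1.263 -0.952
v -2.629 1.306 -0.963
v -2.421 1.394 -1.059
v -2.283 1.512 -1.223
v 1.038 -0.229 -1.539
v 1.51 -1.008 -1.9
v 2.142 -0.311 0.079
v 1.823 -0.444 -2.085
v 1.768 0.22 -2.014
v 1.372 0.674 -1.721
v 0.82 0.706 -1.342
v 0.369 0.3 -1.056
v 0.232 -0.353 -0.995
v 0.472 -0.948 -1.189
v 0.977 -1.207 -1.546
v 3.113 -1.837 2.062
v 2.811 -1.432 3.58
v 2.622 -0.914 1.718
v 2.32 -0.509 3.236
v 4.32 -1.171 2.124
v 4.018 -0.766 3.642
v 3.829 -0.248 1.78
v 3.527 0.157 3.298
f 2 1 4
f 2 4 3
f 4 1 5
f 4 5 3
f 5 1 6
f 5 6 3
f 6 1 7
f 6 7 3
f 7 1 8
f 7 8 3
f 8 1 9
f 8 9 3
f 9 1 10
f 9 10 3
f 10 1 11
f 10 11 3
f 11 1 12
f 11 12 3
f 12 1 13
f 12 13 3
f 13 1 14
f 13 14 3
f 14 1 15
f 14 15 3
f 15 1 16
f 15 16 3
f 16 1 17
f 16 17 3
f 17 1 2
f 17 2 3
f 19 18 21
f 19 21 20
f 21 18 22
f 21 22 20
f 22 18 23
f 22 23 20
f 23 18 24
f 23 24 20
f 24 18 25
f 24 25 20
f 25 18 26
f 25 26 20
f 26 18 27
f 26 27 20
f 27 18 28
f 27 28 20
f 28 18 19
f 28 19 20
f 30 32 29
f 33 30 29
f 29 32 31
f 31 33 29
f 30 36 32
f 34 30 33
f 34 36 30
f 32 36 31
f 35 33 31
f 31 36 35
f 35 34 33
f 36 34 35



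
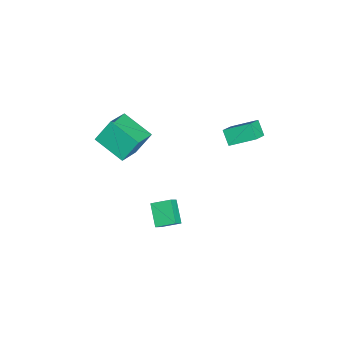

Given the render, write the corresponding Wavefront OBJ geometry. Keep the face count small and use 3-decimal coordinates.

v 1.981 -0.889 -3.054
v 2.541 -1.138 -2.464
v 1.963 0.284 -2.542
v 2.523 0.035 -1.953
v 3.177 -0.455 -4.007
v 3.737 -0.704 -3.418
v 3.159 0.718 -3.496
v 3.719 0.469 -2.906
v -0.575 -4.797 0.039
v -0.946 -3.889 1.525
v -2.125 -4.241 -0.688
v -2.496 -3.333 0.797
v 0.436 -3.047 -0.777
v 0.065 -2.139 0.708
v -1.114 -2.491 -1.505
v -1.485 -1.583 -0.019
v -2.309 2.485 0.072
v -2.275 4.087 0.957
v -3.344 2.866 -0.578
v -3.31 4.468 0.307
v -1.65 2.912 -0.727
v -1.616 4.514 0.158
v -2.685 3.293 -1.377
v -2.651 4.895 -0.492
f 2 4 1
f 5 2 1
f 1 4 3
f 3 5 1
f 2 8 4
f 6 2 5
f 6 8 2
f 4 8 3
f 7 5 3
f 3 8 7
f 7 6 5
f 8 6 7
f 10 12 9
f 13 10 9
f 9 12 11
f 11 13 9
f 10 16 12
f 14 10 13
f 14 16 10
f 12 16 11
f 15 13 11
f 11 16 15
f 15 14 13
f 16 14 15
f 18 20 17
f 21 18 17
f 17 20 19
f 19 21 17
f 18 24 20
f 22 18 21
f 22 24 18
f 20 24 19
f 23 21 19
f 19 24 23
f 23 22 21
f 24 22 23



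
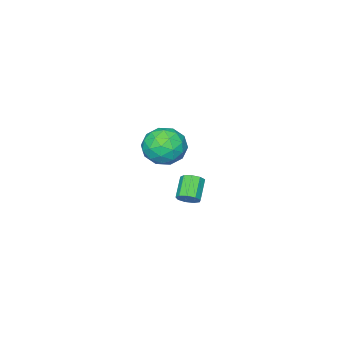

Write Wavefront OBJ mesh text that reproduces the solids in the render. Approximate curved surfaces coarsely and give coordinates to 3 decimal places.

v -4.436 -3.534 2.314
v -3.768 -3.478 3.191
v -3.152 -4.362 1.389
v -2.484 -4.306 2.266
v -3.369 -4.966 2.287
v -4.162 -4.454 2.859
v -2.758 -3.386 1.721
v -3.551 -2.874 2.293
v -2.73 -3.387 2.825
v -3.108 -4.363 3.174
v -3.812 -3.477 1.406
v -4.19 -4.453 1.755
v -4.215 -3.433 2.834
v -2.705 -4.407 1.746
v -3.226 -4.795 1.758
v -2.833 -4.762 2.274
v -4.447 -4.007 2.639
v -4.054 -3.974 3.154
v -3.819 -4.849 2.623
v -2.866 -3.866 1.426
v -2.473 -3.833 1.941
v -4.087 -3.078 2.306
v -3.694 -3.045 2.822
v -3.101 -2.991 1.957
v -3.212 -3.347 3.134
v -2.457 -3.834 2.59
v -2.618 -3.293 2.27
v -3.085 -2.992 2.606
v -3.434 -3.921 3.34
v -2.68 -4.408 2.796
v -3.2 -4.795 2.808
v -3.666 -4.495 3.144
v -2.824 -3.867 3.124
v -4.24 -3.432 1.784
v -3.486 -3.919 1.24
v -3.254 -3.345 1.436
v -3.72 -3.045 1.772
v -4.463 -4.006 1.99
v -3.708 -4.493 1.446
v -3.835 -4.848 1.974
v -4.302 -4.547 2.31
v -4.096 -3.973 1.456
v 0.749 1.713 3.346
v 1.008 1.904 3.754
v 0.271 1.439 4.442
v 0.011 1.247 4.034
v 0.761 2.137 3.647
v 0.024 1.672 4.334
v 0.508 2.171 3.399
v -0.229 1.705 4.086
v 0.368 1.99 3.126
v -0.369 1.525 3.813
v 0.406 1.68 2.957
v -0.331 1.215 3.644
v 0.604 1.385 2.969
v -0.133 0.92 3.657
v 0.87 1.243 3.159
v 0.133 0.778 3.846
v 1.079 1.321 3.436
v 0.342 0.856 4.123
v 1.133 1.582 3.671
v 0.396 1.117 4.358
f 1 38 17
f 38 12 41
f 17 41 6
f 38 41 17
f 1 17 13
f 17 6 18
f 13 18 2
f 17 18 13
f 1 13 22
f 13 2 23
f 22 23 8
f 13 23 22
f 1 22 34
f 22 8 37
f 34 37 11
f 22 37 34
f 1 34 38
f 34 11 42
f 38 42 12
f 34 42 38
f 2 18 29
f 18 6 32
f 29 32 10
f 18 32 29
f 6 41 19
f 41 12 40
f 19 40 5
f 41 40 19
f 12 42 39
f 42 11 35
f 39 35 3
f 42 35 39
f 11 37 36
f 37 8 24
f 36 24 7
f 37 24 36
f 8 23 28
f 23 2 25
f 28 25 9
f 23 25 28
f 4 30 16
f 30 10 31
f 16 31 5
f 30 31 16
f 4 16 14
f 16 5 15
f 14 15 3
f 16 15 14
f 4 14 21
f 14 3 20
f 21 20 7
f 14 20 21
f 4 21 26
f 21 7 27
f 26 27 9
f 21 27 26
f 4 26 30
f 26 9 33
f 30 33 10
f 26 33 30
f 5 31 19
f 31 10 32
f 19 32 6
f 31 32 19
f 3 15 39
f 15 5 40
f 39 40 12
f 15 40 39
f 7 20 36
f 20 3 35
f 36 35 11
f 20 35 36
f 9 27 28
f 27 7 24
f 28 24 8
f 27 24 28
f 10 33 29
f 33 9 25
f 29 25 2
f 33 25 29
f 44 43 47
f 44 47 45
f 45 47 48
f 45 48 46
f 47 43 49
f 47 49 48
f 48 49 50
f 48 50 46
f 49 43 51
f 49 51 50
f 50 51 52
f 50 52 46
f 51 43 53
f 51 53 52
f 52 53 54
f 52 54 46
f 53 43 55
f 53 55 54
f 54 55 56
f 54 56 46
f 55 43 57
f 55 57 56
f 56 57 58
f 56 58 46
f 57 43 59
f 57 59 58
f 58 59 60
f 58 60 46
f 59 43 61
f 59 61 60
f 60 61 62
f 60 62 46
f 61 43 44
f 61 44 62
f 62 44 45
f 62 45 46



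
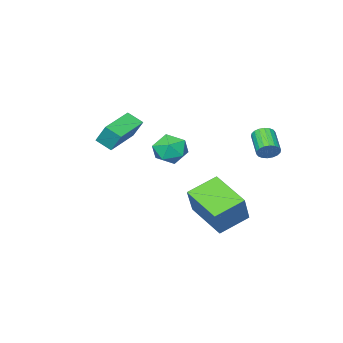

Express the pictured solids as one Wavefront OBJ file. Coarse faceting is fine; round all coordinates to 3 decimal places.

v -3.359 3.034 2.501
v -3.045 3.084 2.926
v -3.648 2.115 3.483
v -3.961 2.066 3.059
v -3.226 3.226 2.977
v -3.829 2.257 3.535
v -3.434 3.33 2.934
v -4.036 2.361 3.492
v -3.626 3.376 2.806
v -4.228 2.407 3.364
v -3.766 3.354 2.617
v -4.368 2.385 3.175
v -3.825 3.269 2.405
v -4.427 2.3 2.963
v -3.791 3.137 2.212
v -4.393 2.168 2.77
v -3.672 2.985 2.077
v -4.275 2.016 2.634
v -3.491 2.843 2.025
v -4.094 1.874 2.583
v -3.284 2.739 2.068
v -3.886 1.77 2.626
v -3.092 2.693 2.196
v -3.694 1.724 2.754
v -2.952 2.715 2.385
v -3.554 1.746 2.943
v -2.893 2.8 2.597
v -3.495 1.831 3.155
v -2.927 2.932 2.79
v -3.529 1.963 3.348
v 1.32 3.007 4.519
v 1.731 3.351 3.871
v 1.709 1.769 4.109
v 2.12 2.113 3.461
v 2.401 2.227 4.246
v 2.16 2.992 4.499
v 1.28 2.128 3.481
v 1.039 2.893 3.734
v 1.707 2.808 3.229
v 2.4 2.869 3.702
v 1.04 2.251 4.278
v 1.733 2.312 4.751
v -1.774 1.753 -2.384
v -1.877 -0.137 -1.65
v -3.195 2.077 -1.75
v -3.299 0.188 -1.015
v -0.981 2.292 -0.885
v -1.085 0.403 -0.15
v -2.403 2.617 -0.25
v -2.506 0.727 0.484
v -1.043 -3.13 2.127
v -0.752 -3.828 2.576
v -1.128 -2.546 3.091
v -0.836 -3.244 3.54
v 0.696 -2.536 1.92
v 0.988 -3.234 2.369
v 0.612 -1.952 2.884
v 0.903 -2.65 3.333
f 2 1 5
f 2 5 3
f 3 5 6
f 3 6 4
f 5 1 7
f 5 7 6
f 6 7 8
f 6 8 4
f 7 1 9
f 7 9 8
f 8 9 10
f 8 10 4
f 9 1 11
f 9 11 10
f 10 11 12
f 10 12 4
f 11 1 13
f 11 13 12
f 12 13 14
f 12 14 4
f 13 1 15
f 13 15 14
f 14 15 16
f 14 16 4
f 15 1 17
f 15 17 16
f 16 17 18
f 16 18 4
f 17 1 19
f 17 19 18
f 18 19 20
f 18 20 4
f 19 1 21
f 19 21 20
f 20 21 22
f 20 22 4
f 21 1 23
f 21 23 22
f 22 23 24
f 22 24 4
f 23 1 25
f 23 25 24
f 24 25 26
f 24 26 4
f 25 1 27
f 25 27 26
f 26 27 28
f 26 28 4
f 27 1 29
f 27 29 28
f 28 29 30
f 28 30 4
f 29 1 2
f 29 2 30
f 30 2 3
f 30 3 4
f 31 42 36
f 31 36 32
f 31 32 38
f 31 38 41
f 31 41 42
f 32 36 40
f 36 42 35
f 42 41 33
f 41 38 37
f 38 32 39
f 34 40 35
f 34 35 33
f 34 33 37
f 34 37 39
f 34 39 40
f 35 40 36
f 33 35 42
f 37 33 41
f 39 37 38
f 40 39 32
f 44 46 43
f 47 44 43
f 43 46 45
f 45 47 43
f 44 50 46
f 48 44 47
f 48 50 44
f 46 50 45
f 49 47 45
f 45 50 49
f 49 48 47
f 50 48 49
f 52 54 51
f 55 52 51
f 51 54 53
f 53 55 51
f 52 58 54
f 56 52 55
f 56 58 52
f 54 58 53
f 57 55 53
f 53 58 57
f 57 56 55
f 58 56 57



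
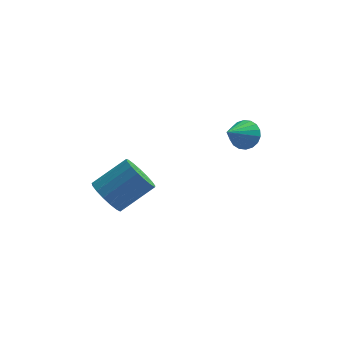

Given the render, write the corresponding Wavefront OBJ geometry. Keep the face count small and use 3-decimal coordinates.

v -3.214 1.665 -1.776
v -2.52 1.482 -2.57
v -0.912 2.231 -1.338
v -1.606 2.415 -0.544
v -2.679 1.962 -2.654
v -1.071 2.711 -1.422
v -2.961 2.374 -2.537
v -1.353 3.123 -1.305
v -3.3 2.623 -2.246
v -1.692 3.372 -1.014
v -3.62 2.653 -1.847
v -2.012 3.402 -0.615
v -3.847 2.457 -1.432
v -2.238 3.206 -0.199
v -3.928 2.079 -1.095
v -2.32 2.828 0.137
v -3.847 1.607 -0.915
v -2.239 2.356 0.317
v -3.62 1.148 -0.932
v -2.012 1.897 0.3
v -3.3 0.808 -1.142
v -1.692 1.557 0.09
v -2.961 0.664 -1.498
v -1.353 1.413 -0.266
v -2.679 0.749 -1.917
v -1.071 1.498 -0.685
v -2.52 1.045 -2.304
v -0.912 1.794 -1.072
v 3.307 4.004 1.178
v 3.854 4.158 1.837
v 2.433 2.896 2.162
v 3.577 4.423 1.891
v 3.247 4.606 1.804
v 2.929 4.669 1.593
v 2.685 4.601 1.3
v 2.565 4.415 0.983
v 2.591 4.147 0.704
v 2.759 3.851 0.52
v 3.036 3.585 0.466
v 3.366 3.403 0.553
v 3.684 3.339 0.764
v 3.928 3.407 1.057
v 4.048 3.594 1.374
v 4.022 3.862 1.653
f 2 1 5
f 2 5 3
f 3 5 6
f 3 6 4
f 5 1 7
f 5 7 6
f 6 7 8
f 6 8 4
f 7 1 9
f 7 9 8
f 8 9 10
f 8 10 4
f 9 1 11
f 9 11 10
f 10 11 12
f 10 12 4
f 11 1 13
f 11 13 12
f 12 13 14
f 12 14 4
f 13 1 15
f 13 15 14
f 14 15 16
f 14 16 4
f 15 1 17
f 15 17 16
f 16 17 18
f 16 18 4
f 17 1 19
f 17 19 18
f 18 19 20
f 18 20 4
f 19 1 21
f 19 21 20
f 20 21 22
f 20 22 4
f 21 1 23
f 21 23 22
f 22 23 24
f 22 24 4
f 23 1 25
f 23 25 24
f 24 25 26
f 24 26 4
f 25 1 27
f 25 27 26
f 26 27 28
f 26 28 4
f 27 1 2
f 27 2 28
f 28 2 3
f 28 3 4
f 30 29 32
f 30 32 31
f 32 29 33
f 32 33 31
f 33 29 34
f 33 34 31
f 34 29 35
f 34 35 31
f 35 29 36
f 35 36 31
f 36 29 37
f 36 37 31
f 37 29 38
f 37 38 31
f 38 29 39
f 38 39 31
f 39 29 40
f 39 40 31
f 40 29 41
f 40 41 31
f 41 29 42
f 41 42 31
f 42 29 43
f 42 43 31
f 43 29 44
f 43 44 31
f 44 29 30
f 44 30 31



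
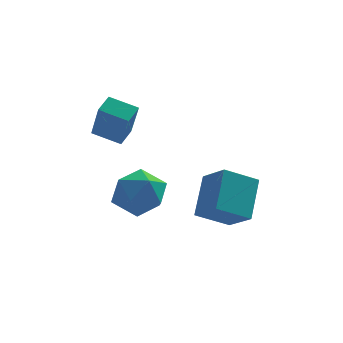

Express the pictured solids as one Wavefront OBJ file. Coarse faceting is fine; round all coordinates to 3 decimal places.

v -4.412 3.388 2.466
v -4.168 2.592 3.948
v -4.05 4.05 2.762
v -3.806 3.253 4.244
v -3.414 3.007 2.096
v -3.17 2.21 3.578
v -3.052 3.668 2.392
v -2.808 2.872 3.874
v 0.174 1.608 -1.186
v -1.027 1.338 -0.518
v 0.542 2.878 -0.01
v -0.658 2.609 0.658
v 0.818 0.691 -0.398
v -0.382 0.422 0.27
v 1.187 1.962 0.778
v -0.014 1.692 1.446
v -2.807 1.147 1.827
v -1.971 0.815 1.305
v -3.809 0.405 0.695
v -2.973 0.073 0.173
v -3.194 -0.326 1.109
v -2.575 0.133 1.808
v -3.205 1.087 0.192
v -2.586 1.546 0.891
v -2.217 0.778 0.294
v -2.21 -0.095 0.86
v -3.57 1.315 1.14
v -3.563 0.442 1.706
f 2 4 1
f 5 2 1
f 1 4 3
f 3 5 1
f 2 8 4
f 6 2 5
f 6 8 2
f 4 8 3
f 7 5 3
f 3 8 7
f 7 6 5
f 8 6 7
f 10 12 9
f 13 10 9
f 9 12 11
f 11 13 9
f 10 16 12
f 14 10 13
f 14 16 10
f 12 16 11
f 15 13 11
f 11 16 15
f 15 14 13
f 16 14 15
f 17 28 22
f 17 22 18
f 17 18 24
f 17 24 27
f 17 27 28
f 18 22 26
f 22 28 21
f 28 27 19
f 27 24 23
f 24 18 25
f 20 26 21
f 20 21 19
f 20 19 23
f 20 23 25
f 20 25 26
f 21 26 22
f 19 21 28
f 23 19 27
f 25 23 24
f 26 25 18



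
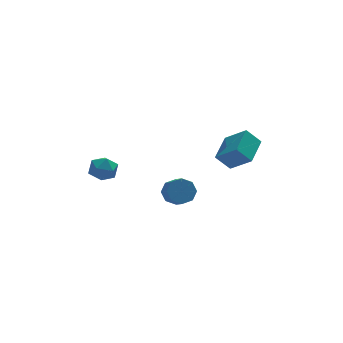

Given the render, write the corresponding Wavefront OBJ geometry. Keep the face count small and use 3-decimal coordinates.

v -0.006 -0.307 -1.917
v 0.552 -0.675 -2.563
v 0.665 -1.581 -1.949
v 0.106 -1.213 -1.303
v 0.91 -0.3 -2.075
v 1.023 -1.206 -1.461
v 0.731 0.071 -1.494
v 0.844 -0.835 -0.881
v 0.12 0.22 -1.161
v 0.233 -0.686 -0.548
v -0.565 0.061 -1.271
v -0.452 -0.845 -0.657
v -0.923 -0.314 -1.759
v -0.81 -1.22 -1.145
v -0.744 -0.685 -2.339
v -0.631 -1.591 -1.726
v -0.133 -0.834 -2.672
v -0.02 -1.74 -2.059
v 2.036 -1.447 1.424
v 3.001 -2.512 2.54
v 3.099 0.121 2.001
v 4.064 -0.945 3.118
v 2.896 -1.675 0.462
v 3.861 -2.741 1.579
v 3.959 -0.108 1.04
v 4.924 -1.173 2.156
v -4.397 2.204 -0.536
v -3.7 2.155 0.163
v -4.28 0.625 -0.763
v -3.583 0.576 -0.064
v -4.518 0.781 0.184
v -4.59 1.757 0.324
v -3.39 1.023 -0.924
v -3.462 1.999 -0.784
v -3.077 1.425 -0.077
v -3.774 1.275 0.608
v -4.206 1.505 -1.208
v -4.903 1.355 -0.523
f 2 1 5
f 2 5 3
f 3 5 6
f 3 6 4
f 5 1 7
f 5 7 6
f 6 7 8
f 6 8 4
f 7 1 9
f 7 9 8
f 8 9 10
f 8 10 4
f 9 1 11
f 9 11 10
f 10 11 12
f 10 12 4
f 11 1 13
f 11 13 12
f 12 13 14
f 12 14 4
f 13 1 15
f 13 15 14
f 14 15 16
f 14 16 4
f 15 1 17
f 15 17 16
f 16 17 18
f 16 18 4
f 17 1 2
f 17 2 18
f 18 2 3
f 18 3 4
f 20 22 19
f 23 20 19
f 19 22 21
f 21 23 19
f 20 26 22
f 24 20 23
f 24 26 20
f 22 26 21
f 25 23 21
f 21 26 25
f 25 24 23
f 26 24 25
f 27 38 32
f 27 32 28
f 27 28 34
f 27 34 37
f 27 37 38
f 28 32 36
f 32 38 31
f 38 37 29
f 37 34 33
f 34 28 35
f 30 36 31
f 30 31 29
f 30 29 33
f 30 33 35
f 30 35 36
f 31 36 32
f 29 31 38
f 33 29 37
f 35 33 34
f 36 35 28



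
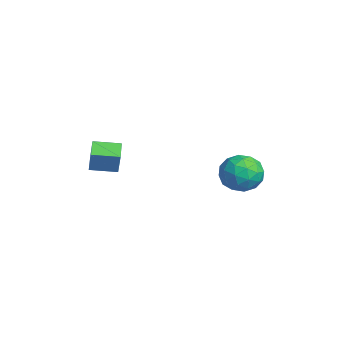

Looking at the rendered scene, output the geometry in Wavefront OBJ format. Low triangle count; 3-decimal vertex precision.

v 1.203 2.014 0.944
v 2.124 2.074 0.377
v 0.476 1.066 -0.337
v 1.397 1.126 -0.904
v 1.359 0.542 0.007
v 1.808 1.128 0.799
v 0.792 2.012 -0.759
v 1.241 2.598 0.033
v 1.87 2.073 -0.675
v 2.22 1.164 -0.202
v 0.38 1.976 0.242
v 0.73 1.067 0.715
v 1.728 2.127 0.773
v 0.872 1.013 -0.733
v 0.85 0.669 -0.198
v 1.391 0.705 -0.531
v 1.542 1.571 1.021
v 2.083 1.606 0.688
v 1.634 0.706 0.47
v 0.517 1.534 -0.648
v 1.058 1.569 -0.981
v 1.209 2.435 0.571
v 1.75 2.471 0.238
v 0.966 2.434 -0.43
v 2.119 2.162 -0.179
v 1.692 1.604 -0.932
v 1.336 2.125 -0.847
v 1.6 2.47 -0.381
v 2.325 1.628 0.1
v 1.898 1.07 -0.654
v 1.876 0.727 -0.118
v 2.14 1.072 0.347
v 2.176 1.627 -0.519
v 0.702 2.07 0.694
v 0.275 1.512 -0.06
v 0.46 2.068 -0.307
v 0.724 2.413 0.158
v 0.908 1.536 0.972
v 0.481 0.978 0.219
v 1 0.67 0.421
v 1.264 1.015 0.887
v 0.424 1.513 0.559
v -2.044 -4.511 0.172
v -1.65 -4.47 1.284
v -1.77 -3.248 0.029
v -1.376 -3.207 1.14
v -1.024 -4.773 -0.18
v -0.63 -4.732 0.931
v -0.75 -3.51 -0.324
v -0.356 -3.469 0.788
f 1 38 17
f 38 12 41
f 17 41 6
f 38 41 17
f 1 17 13
f 17 6 18
f 13 18 2
f 17 18 13
f 1 13 22
f 13 2 23
f 22 23 8
f 13 23 22
f 1 22 34
f 22 8 37
f 34 37 11
f 22 37 34
f 1 34 38
f 34 11 42
f 38 42 12
f 34 42 38
f 2 18 29
f 18 6 32
f 29 32 10
f 18 32 29
f 6 41 19
f 41 12 40
f 19 40 5
f 41 40 19
f 12 42 39
f 42 11 35
f 39 35 3
f 42 35 39
f 11 37 36
f 37 8 24
f 36 24 7
f 37 24 36
f 8 23 28
f 23 2 25
f 28 25 9
f 23 25 28
f 4 30 16
f 30 10 31
f 16 31 5
f 30 31 16
f 4 16 14
f 16 5 15
f 14 15 3
f 16 15 14
f 4 14 21
f 14 3 20
f 21 20 7
f 14 20 21
f 4 21 26
f 21 7 27
f 26 27 9
f 21 27 26
f 4 26 30
f 26 9 33
f 30 33 10
f 26 33 30
f 5 31 19
f 31 10 32
f 19 32 6
f 31 32 19
f 3 15 39
f 15 5 40
f 39 40 12
f 15 40 39
f 7 20 36
f 20 3 35
f 36 35 11
f 20 35 36
f 9 27 28
f 27 7 24
f 28 24 8
f 27 24 28
f 10 33 29
f 33 9 25
f 29 25 2
f 33 25 29
f 44 46 43
f 47 44 43
f 43 46 45
f 45 47 43
f 44 50 46
f 48 44 47
f 48 50 44
f 46 50 45
f 49 47 45
f 45 50 49
f 49 48 47
f 50 48 49



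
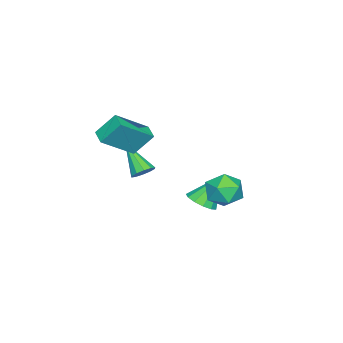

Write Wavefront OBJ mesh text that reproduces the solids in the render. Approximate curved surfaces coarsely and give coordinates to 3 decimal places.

v 1.833 -1.628 4.027
v 1.435 -0.8 5.137
v 0.464 -0.625 2.789
v 0.067 0.202 3.899
v 2.433 -1.062 3.821
v 2.036 -0.235 4.931
v 1.065 -0.06 2.583
v 0.667 0.768 3.693
v -0.927 -0.535 0.123
v -0.338 -0.6 0.366
v -1.633 -1.805 1.497
v -0.515 -0.3 0.553
v -0.849 -0.089 0.575
v -1.213 -0.049 0.425
v -1.467 -0.194 0.16
v -1.515 -0.47 -0.12
v -1.338 -0.771 -0.307
v -1.004 -0.981 -0.329
v -0.641 -1.021 -0.179
v -0.386 -0.876 0.086
v -2.432 1.804 -2.149
v -1.945 2.509 -2.228
v -3.208 2.516 -0.591
v -2.354 2.598 -2.472
v -2.788 2.434 -2.614
v -3.109 2.071 -2.608
v -3.214 1.623 -2.456
v -3.072 1.233 -2.207
v -2.726 1.024 -1.939
v -2.287 1.063 -1.738
v -1.894 1.337 -1.667
v -1.672 1.76 -1.75
v -1.691 2.197 -1.958
v -1.381 4.211 0.52
v -0.406 4.536 0.686
v -0.794 2.904 -0.366
v 0.181 3.229 -0.2
v -0.386 2.854 0.59
v -0.748 3.662 1.137
v -0.452 3.778 -0.817
v -0.814 4.586 -0.27
v 0.168 4.268 -0.14
v 0.209 3.697 0.73
v -1.409 3.743 -0.41
v -1.368 3.172 0.46
f 2 4 1
f 5 2 1
f 1 4 3
f 3 5 1
f 2 8 4
f 6 2 5
f 6 8 2
f 4 8 3
f 7 5 3
f 3 8 7
f 7 6 5
f 8 6 7
f 10 9 12
f 10 12 11
f 12 9 13
f 12 13 11
f 13 9 14
f 13 14 11
f 14 9 15
f 14 15 11
f 15 9 16
f 15 16 11
f 16 9 17
f 16 17 11
f 17 9 18
f 17 18 11
f 18 9 19
f 18 19 11
f 19 9 20
f 19 20 11
f 20 9 10
f 20 10 11
f 22 21 24
f 22 24 23
f 24 21 25
f 24 25 23
f 25 21 26
f 25 26 23
f 26 21 27
f 26 27 23
f 27 21 28
f 27 28 23
f 28 21 29
f 28 29 23
f 29 21 30
f 29 30 23
f 30 21 31
f 30 31 23
f 31 21 32
f 31 32 23
f 32 21 33
f 32 33 23
f 33 21 22
f 33 22 23
f 34 45 39
f 34 39 35
f 34 35 41
f 34 41 44
f 34 44 45
f 35 39 43
f 39 45 38
f 45 44 36
f 44 41 40
f 41 35 42
f 37 43 38
f 37 38 36
f 37 36 40
f 37 40 42
f 37 42 43
f 38 43 39
f 36 38 45
f 40 36 44
f 42 40 41
f 43 42 35



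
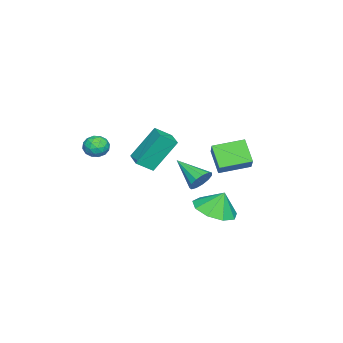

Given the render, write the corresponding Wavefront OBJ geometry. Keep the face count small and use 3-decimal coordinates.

v -1.934 -0.225 -0.549
v -1.473 -0.901 0.025
v -1.073 0.377 -0.532
v -0.612 -0.3 0.042
v -1.248 -1.16 -2.202
v -0.787 -1.837 -1.628
v -0.387 -0.559 -2.185
v 0.074 -1.235 -1.611
v 0.128 2.578 -3.847
v 0.977 3.254 -4.023
v 0.012 3.002 -2.773
v 0.334 3.59 -4.225
v -0.405 3.451 -4.25
v -0.895 2.904 -4.086
v -0.906 2.204 -3.81
v -0.434 1.679 -3.551
v 0.302 1.574 -3.431
v 0.956 1.939 -3.505
v 1.222 2.602 -3.738
v -2.615 0.969 -3.67
v -2.11 0.584 -3.965
v -3.205 -0.449 -2.83
v -1.962 0.723 -3.627
v -2.02 0.939 -3.303
v -2.268 1.165 -3.095
v -2.626 1.329 -3.07
v -2.981 1.378 -3.235
v -3.219 1.298 -3.539
v -3.266 1.113 -3.884
v -3.107 0.882 -4.161
v -2.791 0.679 -4.282
v -2.42 0.568 -4.209
v -0.452 2.539 -1.823
v -1.131 1.938 -0.851
v -1.222 3.845 -1.554
v -1.901 3.244 -0.581
v 0.401 2.876 -1.019
v -0.278 2.275 -0.046
v -0.369 4.182 -0.749
v -1.048 3.581 0.223
v 0.64 -2.305 -0.675
v 1.226 -2.566 -0.839
v 0.454 -3.134 -0.021
v 1.04 -3.395 -0.185
v 1.015 -2.839 0.175
v 1.129 -2.327 -0.229
v 0.551 -3.373 -0.631
v 0.665 -2.861 -1.035
v 1.171 -3.226 -0.812
v 1.457 -2.896 -0.314
v 0.223 -2.804 -0.546
v 0.509 -2.474 -0.048
v 0.949 -2.363 -0.815
v 0.731 -3.337 -0.045
v 0.716 -3.011 0.166
v 1.06 -3.164 0.07
v 0.892 -2.223 -0.456
v 1.237 -2.376 -0.553
v 1.113 -2.537 0.044
v 0.443 -3.324 -0.307
v 0.788 -3.477 -0.404
v 0.62 -2.536 -0.93
v 0.964 -2.689 -1.026
v 0.567 -3.163 -0.904
v 1.261 -2.904 -0.895
v 1.152 -3.391 -0.511
v 0.865 -3.378 -0.773
v 0.932 -3.077 -1.01
v 1.43 -2.711 -0.603
v 1.321 -3.197 -0.218
v 1.306 -2.871 -0.006
v 1.373 -2.57 -0.244
v 1.397 -3.098 -0.586
v 0.359 -2.503 -0.642
v 0.25 -2.989 -0.257
v 0.307 -3.13 -0.616
v 0.374 -2.829 -0.854
v 0.528 -2.309 -0.349
v 0.419 -2.796 0.035
v 0.748 -2.623 0.15
v 0.815 -2.322 -0.087
v 0.283 -2.602 -0.274
f 2 4 1
f 5 2 1
f 1 4 3
f 3 5 1
f 2 8 4
f 6 2 5
f 6 8 2
f 4 8 3
f 7 5 3
f 3 8 7
f 7 6 5
f 8 6 7
f 10 9 12
f 10 12 11
f 12 9 13
f 12 13 11
f 13 9 14
f 13 14 11
f 14 9 15
f 14 15 11
f 15 9 16
f 15 16 11
f 16 9 17
f 16 17 11
f 17 9 18
f 17 18 11
f 18 9 19
f 18 19 11
f 19 9 10
f 19 10 11
f 21 20 23
f 21 23 22
f 23 20 24
f 23 24 22
f 24 20 25
f 24 25 22
f 25 20 26
f 25 26 22
f 26 20 27
f 26 27 22
f 27 20 28
f 27 28 22
f 28 20 29
f 28 29 22
f 29 20 30
f 29 30 22
f 30 20 31
f 30 31 22
f 31 20 32
f 31 32 22
f 32 20 21
f 32 21 22
f 34 36 33
f 37 34 33
f 33 36 35
f 35 37 33
f 34 40 36
f 38 34 37
f 38 40 34
f 36 40 35
f 39 37 35
f 35 40 39
f 39 38 37
f 40 38 39
f 41 78 57
f 78 52 81
f 57 81 46
f 78 81 57
f 41 57 53
f 57 46 58
f 53 58 42
f 57 58 53
f 41 53 62
f 53 42 63
f 62 63 48
f 53 63 62
f 41 62 74
f 62 48 77
f 74 77 51
f 62 77 74
f 41 74 78
f 74 51 82
f 78 82 52
f 74 82 78
f 42 58 69
f 58 46 72
f 69 72 50
f 58 72 69
f 46 81 59
f 81 52 80
f 59 80 45
f 81 80 59
f 52 82 79
f 82 51 75
f 79 75 43
f 82 75 79
f 51 77 76
f 77 48 64
f 76 64 47
f 77 64 76
f 48 63 68
f 63 42 65
f 68 65 49
f 63 65 68
f 44 70 56
f 70 50 71
f 56 71 45
f 70 71 56
f 44 56 54
f 56 45 55
f 54 55 43
f 56 55 54
f 44 54 61
f 54 43 60
f 61 60 47
f 54 60 61
f 44 61 66
f 61 47 67
f 66 67 49
f 61 67 66
f 44 66 70
f 66 49 73
f 70 73 50
f 66 73 70
f 45 71 59
f 71 50 72
f 59 72 46
f 71 72 59
f 43 55 79
f 55 45 80
f 79 80 52
f 55 80 79
f 47 60 76
f 60 43 75
f 76 75 51
f 60 75 76
f 49 67 68
f 67 47 64
f 68 64 48
f 67 64 68
f 50 73 69
f 73 49 65
f 69 65 42
f 73 65 69



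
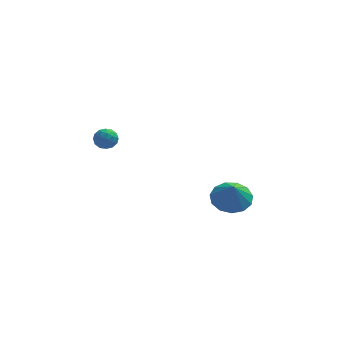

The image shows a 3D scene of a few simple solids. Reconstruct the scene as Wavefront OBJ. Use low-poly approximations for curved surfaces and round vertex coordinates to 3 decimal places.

v 3.501 2.538 -4.24
v 4.588 2.704 -4.226
v 3.579 1.922 -3.02
v 4.333 3.201 -3.958
v 3.813 3.488 -3.78
v 3.194 3.473 -3.748
v 2.673 3.162 -3.873
v 2.414 2.652 -4.113
v 2.501 2.107 -4.395
v 2.905 1.699 -4.627
v 3.499 1.557 -4.736
v 4.093 1.727 -4.688
v 4.499 2.154 -4.498
v -2.869 -1.368 3.078
v -2.385 -1.235 2.695
v -2.715 -2.365 2.925
v -2.231 -2.232 2.542
v -2.184 -2.12 3.161
v -2.279 -1.503 3.256
v -2.821 -2.097 2.364
v -2.916 -1.48 2.459
v -2.356 -1.685 2.254
v -1.962 -1.699 2.747
v -3.138 -1.901 2.873
v -2.744 -1.915 3.366
v -2.641 -1.214 2.9
v -2.459 -2.386 2.72
v -2.431 -2.32 3.084
v -2.147 -2.242 2.859
v -2.578 -1.372 3.229
v -2.294 -1.293 3.004
v -2.175 -1.814 3.278
v -2.806 -2.307 2.616
v -2.522 -2.228 2.391
v -2.953 -1.358 2.761
v -2.669 -1.28 2.536
v -2.925 -1.786 2.342
v -2.339 -1.4 2.416
v -2.248 -1.986 2.326
v -2.595 -1.907 2.221
v -2.651 -1.544 2.277
v -2.108 -1.409 2.705
v -2.017 -1.995 2.615
v -1.989 -1.929 2.979
v -2.045 -1.566 3.035
v -2.09 -1.673 2.446
v -3.083 -1.605 3.005
v -2.992 -2.191 2.915
v -3.055 -2.034 2.585
v -3.111 -1.671 2.641
v -2.852 -1.614 3.294
v -2.761 -2.2 3.204
v -2.449 -2.056 3.343
v -2.505 -1.693 3.399
v -3.01 -1.927 3.174
f 2 1 4
f 2 4 3
f 4 1 5
f 4 5 3
f 5 1 6
f 5 6 3
f 6 1 7
f 6 7 3
f 7 1 8
f 7 8 3
f 8 1 9
f 8 9 3
f 9 1 10
f 9 10 3
f 10 1 11
f 10 11 3
f 11 1 12
f 11 12 3
f 12 1 13
f 12 13 3
f 13 1 2
f 13 2 3
f 14 51 30
f 51 25 54
f 30 54 19
f 51 54 30
f 14 30 26
f 30 19 31
f 26 31 15
f 30 31 26
f 14 26 35
f 26 15 36
f 35 36 21
f 26 36 35
f 14 35 47
f 35 21 50
f 47 50 24
f 35 50 47
f 14 47 51
f 47 24 55
f 51 55 25
f 47 55 51
f 15 31 42
f 31 19 45
f 42 45 23
f 31 45 42
f 19 54 32
f 54 25 53
f 32 53 18
f 54 53 32
f 25 55 52
f 55 24 48
f 52 48 16
f 55 48 52
f 24 50 49
f 50 21 37
f 49 37 20
f 50 37 49
f 21 36 41
f 36 15 38
f 41 38 22
f 36 38 41
f 17 43 29
f 43 23 44
f 29 44 18
f 43 44 29
f 17 29 27
f 29 18 28
f 27 28 16
f 29 28 27
f 17 27 34
f 27 16 33
f 34 33 20
f 27 33 34
f 17 34 39
f 34 20 40
f 39 40 22
f 34 40 39
f 17 39 43
f 39 22 46
f 43 46 23
f 39 46 43
f 18 44 32
f 44 23 45
f 32 45 19
f 44 45 32
f 16 28 52
f 28 18 53
f 52 53 25
f 28 53 52
f 20 33 49
f 33 16 48
f 49 48 24
f 33 48 49
f 22 40 41
f 40 20 37
f 41 37 21
f 40 37 41
f 23 46 42
f 46 22 38
f 42 38 15
f 46 38 42



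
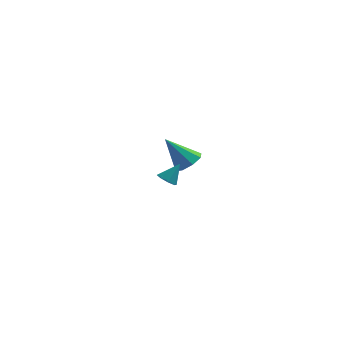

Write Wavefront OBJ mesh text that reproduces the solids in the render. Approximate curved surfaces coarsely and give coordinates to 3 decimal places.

v -2.09 -3.382 -1.067
v -1.702 -3.734 -1.148
v -1.53 -2.958 -0.233
v -1.647 -3.392 -1.359
v -1.852 -3.044 -1.399
v -2.196 -2.894 -1.244
v -2.477 -3.03 -0.986
v -2.532 -3.373 -0.775
v -2.327 -3.721 -0.735
v -1.983 -3.87 -0.889
v -1.746 3.196 -4.1
v -1.163 3.598 -3.686
v -2.914 3.384 -2.64
v -1.525 3.983 -4.025
v -2.017 3.907 -4.408
v -2.349 3.415 -4.611
v -2.328 2.795 -4.515
v -1.966 2.41 -4.176
v -1.475 2.486 -3.793
v -1.142 2.978 -3.59
f 2 1 4
f 2 4 3
f 4 1 5
f 4 5 3
f 5 1 6
f 5 6 3
f 6 1 7
f 6 7 3
f 7 1 8
f 7 8 3
f 8 1 9
f 8 9 3
f 9 1 10
f 9 10 3
f 10 1 2
f 10 2 3
f 12 11 14
f 12 14 13
f 14 11 15
f 14 15 13
f 15 11 16
f 15 16 13
f 16 11 17
f 16 17 13
f 17 11 18
f 17 18 13
f 18 11 19
f 18 19 13
f 19 11 20
f 19 20 13
f 20 11 12
f 20 12 13



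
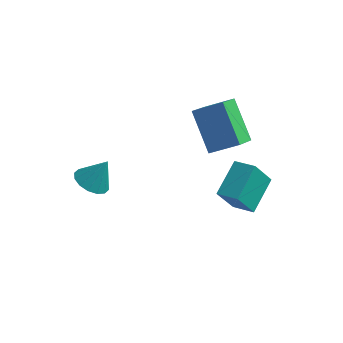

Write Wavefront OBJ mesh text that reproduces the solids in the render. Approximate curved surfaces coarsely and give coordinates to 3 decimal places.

v 0.475 1.669 0.401
v 1.501 1.374 0.704
v 0.713 3.312 1.195
v 1.739 3.017 1.498
v 1.041 2.243 -0.958
v 2.067 1.948 -0.655
v 1.279 3.886 -0.164
v 2.305 3.591 0.139
v -4.009 -1.217 2.603
v -3.291 -1.565 2.375
v -3.431 -0.803 3.797
v -3.272 -1.162 2.226
v -3.45 -0.774 2.178
v -3.778 -0.505 2.244
v -4.169 -0.426 2.406
v -4.516 -0.56 2.621
v -4.728 -0.869 2.831
v -4.747 -1.271 2.98
v -4.569 -1.659 3.027
v -4.241 -1.929 2.962
v -3.85 -2.007 2.8
v -3.503 -1.874 2.585
v 0.028 1.866 2.96
v -1.127 2.991 4.442
v 0.131 3.136 2.077
v -1.024 4.261 3.559
v 1.264 2.239 3.641
v 0.109 3.364 5.123
v 1.367 3.509 2.758
v 0.212 4.634 4.24
f 2 4 1
f 5 2 1
f 1 4 3
f 3 5 1
f 2 8 4
f 6 2 5
f 6 8 2
f 4 8 3
f 7 5 3
f 3 8 7
f 7 6 5
f 8 6 7
f 10 9 12
f 10 12 11
f 12 9 13
f 12 13 11
f 13 9 14
f 13 14 11
f 14 9 15
f 14 15 11
f 15 9 16
f 15 16 11
f 16 9 17
f 16 17 11
f 17 9 18
f 17 18 11
f 18 9 19
f 18 19 11
f 19 9 20
f 19 20 11
f 20 9 21
f 20 21 11
f 21 9 22
f 21 22 11
f 22 9 10
f 22 10 11
f 24 26 23
f 27 24 23
f 23 26 25
f 25 27 23
f 24 30 26
f 28 24 27
f 28 30 24
f 26 30 25
f 29 27 25
f 25 30 29
f 29 28 27
f 30 28 29



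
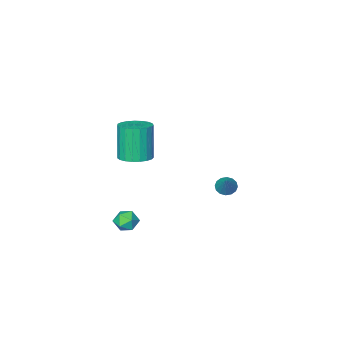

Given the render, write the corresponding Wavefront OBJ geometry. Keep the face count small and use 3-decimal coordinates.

v 1.632 -3.507 0.794
v 2.388 -3.192 0.978
v 2.105 -3.619 2.87
v 1.348 -3.933 2.686
v 2.183 -2.911 1.011
v 1.9 -3.338 2.903
v 1.882 -2.734 1.006
v 1.599 -3.16 2.898
v 1.538 -2.689 0.964
v 1.255 -3.116 2.856
v 1.211 -2.787 0.893
v 0.927 -3.213 2.785
v 0.955 -3.008 0.805
v 0.672 -3.435 2.697
v 0.817 -3.316 0.715
v 0.534 -3.743 2.607
v 0.82 -3.657 0.639
v 0.537 -4.084 2.531
v 0.963 -3.972 0.589
v 0.68 -4.398 2.481
v 1.221 -4.206 0.575
v 0.938 -4.633 2.467
v 1.551 -4.32 0.599
v 1.268 -4.746 2.491
v 1.894 -4.293 0.656
v 1.611 -4.719 2.548
v 2.192 -4.13 0.738
v 1.909 -4.556 2.629
v 2.393 -3.859 0.829
v 2.11 -4.285 2.721
v 2.463 -3.527 0.914
v 2.18 -3.954 2.806
v 2.358 -2.653 -2.432
v 2.57 -2.313 -2.959
v 3.25 -2.387 -1.901
v 3.462 -2.047 -2.428
v 2.944 -1.828 -2.079
v 2.392 -1.992 -2.407
v 3.428 -2.708 -2.453
v 2.876 -2.872 -2.781
v 3.232 -2.347 -2.972
v 2.932 -1.803 -2.741
v 2.888 -2.897 -2.119
v 2.588 -2.353 -1.888
v -3.9 -3.979 -3.515
v -3.462 -4.327 -3.506
v -3.32 -3.221 -2.505
v -3.391 -4.123 -3.699
v -3.457 -3.881 -3.843
v -3.642 -3.664 -3.9
v -3.896 -3.533 -3.853
v -4.151 -3.52 -3.716
v -4.339 -3.631 -3.525
v -4.409 -3.835 -3.331
v -4.343 -4.078 -3.187
v -4.158 -4.294 -3.131
v -3.904 -4.426 -3.177
v -3.649 -4.438 -3.315
f 2 1 5
f 2 5 3
f 3 5 6
f 3 6 4
f 5 1 7
f 5 7 6
f 6 7 8
f 6 8 4
f 7 1 9
f 7 9 8
f 8 9 10
f 8 10 4
f 9 1 11
f 9 11 10
f 10 11 12
f 10 12 4
f 11 1 13
f 11 13 12
f 12 13 14
f 12 14 4
f 13 1 15
f 13 15 14
f 14 15 16
f 14 16 4
f 15 1 17
f 15 17 16
f 16 17 18
f 16 18 4
f 17 1 19
f 17 19 18
f 18 19 20
f 18 20 4
f 19 1 21
f 19 21 20
f 20 21 22
f 20 22 4
f 21 1 23
f 21 23 22
f 22 23 24
f 22 24 4
f 23 1 25
f 23 25 24
f 24 25 26
f 24 26 4
f 25 1 27
f 25 27 26
f 26 27 28
f 26 28 4
f 27 1 29
f 27 29 28
f 28 29 30
f 28 30 4
f 29 1 31
f 29 31 30
f 30 31 32
f 30 32 4
f 31 1 2
f 31 2 32
f 32 2 3
f 32 3 4
f 33 44 38
f 33 38 34
f 33 34 40
f 33 40 43
f 33 43 44
f 34 38 42
f 38 44 37
f 44 43 35
f 43 40 39
f 40 34 41
f 36 42 37
f 36 37 35
f 36 35 39
f 36 39 41
f 36 41 42
f 37 42 38
f 35 37 44
f 39 35 43
f 41 39 40
f 42 41 34
f 46 45 48
f 46 48 47
f 48 45 49
f 48 49 47
f 49 45 50
f 49 50 47
f 50 45 51
f 50 51 47
f 51 45 52
f 51 52 47
f 52 45 53
f 52 53 47
f 53 45 54
f 53 54 47
f 54 45 55
f 54 55 47
f 55 45 56
f 55 56 47
f 56 45 57
f 56 57 47
f 57 45 58
f 57 58 47
f 58 45 46
f 58 46 47

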